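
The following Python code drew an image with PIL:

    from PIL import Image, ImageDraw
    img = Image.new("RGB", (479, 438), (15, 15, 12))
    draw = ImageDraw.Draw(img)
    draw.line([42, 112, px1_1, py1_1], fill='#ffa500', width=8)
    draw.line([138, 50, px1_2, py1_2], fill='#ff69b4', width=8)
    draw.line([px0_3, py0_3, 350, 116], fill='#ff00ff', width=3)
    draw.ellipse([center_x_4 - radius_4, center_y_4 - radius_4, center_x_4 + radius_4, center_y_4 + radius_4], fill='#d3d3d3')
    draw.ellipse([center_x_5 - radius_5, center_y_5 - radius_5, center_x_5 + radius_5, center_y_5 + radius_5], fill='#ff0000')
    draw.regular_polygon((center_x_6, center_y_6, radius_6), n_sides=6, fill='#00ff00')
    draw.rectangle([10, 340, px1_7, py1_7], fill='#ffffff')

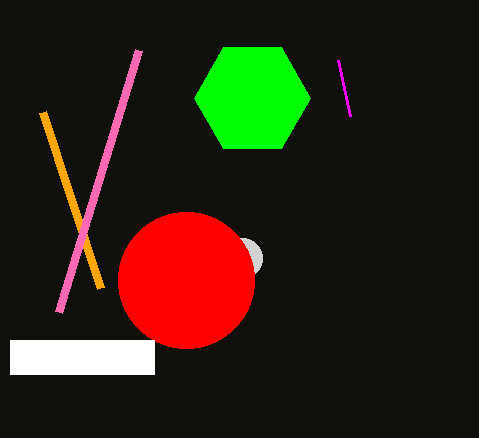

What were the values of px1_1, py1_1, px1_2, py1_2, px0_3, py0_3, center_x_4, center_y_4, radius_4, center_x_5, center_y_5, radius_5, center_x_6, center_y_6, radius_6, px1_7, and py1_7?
px1_1 = 100; py1_1 = 288; px1_2 = 58; py1_2 = 312; px0_3 = 338; py0_3 = 60; center_x_4 = 242; center_y_4 = 258; radius_4 = 20; center_x_5 = 186; center_y_5 = 280; radius_5 = 68; center_x_6 = 252; center_y_6 = 98; radius_6 = 58; px1_7 = 154; py1_7 = 374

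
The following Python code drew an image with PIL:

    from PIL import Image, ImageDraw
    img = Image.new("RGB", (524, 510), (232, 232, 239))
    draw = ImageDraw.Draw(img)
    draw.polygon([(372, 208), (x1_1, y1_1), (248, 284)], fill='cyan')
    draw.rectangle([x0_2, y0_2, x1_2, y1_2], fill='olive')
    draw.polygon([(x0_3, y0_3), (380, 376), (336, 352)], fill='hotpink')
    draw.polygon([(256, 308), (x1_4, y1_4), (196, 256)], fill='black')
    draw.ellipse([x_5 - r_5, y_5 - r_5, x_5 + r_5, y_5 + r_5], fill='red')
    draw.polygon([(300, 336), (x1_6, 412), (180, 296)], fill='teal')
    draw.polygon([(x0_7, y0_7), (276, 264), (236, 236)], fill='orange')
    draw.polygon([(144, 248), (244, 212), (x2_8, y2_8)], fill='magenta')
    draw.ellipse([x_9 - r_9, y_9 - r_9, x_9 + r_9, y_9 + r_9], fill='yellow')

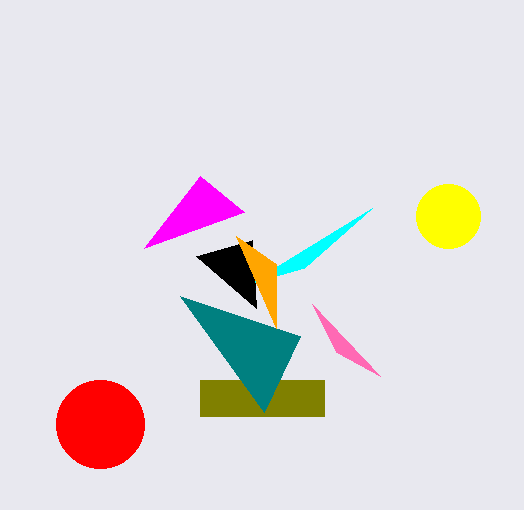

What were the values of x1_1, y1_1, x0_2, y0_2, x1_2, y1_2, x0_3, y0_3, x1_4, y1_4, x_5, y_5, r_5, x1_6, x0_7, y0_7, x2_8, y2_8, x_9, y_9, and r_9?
x1_1 = 304, y1_1 = 268, x0_2 = 200, y0_2 = 380, x1_2 = 324, y1_2 = 416, x0_3 = 312, y0_3 = 304, x1_4 = 252, y1_4 = 240, x_5 = 100, y_5 = 424, r_5 = 44, x1_6 = 264, x0_7 = 276, y0_7 = 328, x2_8 = 200, y2_8 = 176, x_9 = 448, y_9 = 216, r_9 = 32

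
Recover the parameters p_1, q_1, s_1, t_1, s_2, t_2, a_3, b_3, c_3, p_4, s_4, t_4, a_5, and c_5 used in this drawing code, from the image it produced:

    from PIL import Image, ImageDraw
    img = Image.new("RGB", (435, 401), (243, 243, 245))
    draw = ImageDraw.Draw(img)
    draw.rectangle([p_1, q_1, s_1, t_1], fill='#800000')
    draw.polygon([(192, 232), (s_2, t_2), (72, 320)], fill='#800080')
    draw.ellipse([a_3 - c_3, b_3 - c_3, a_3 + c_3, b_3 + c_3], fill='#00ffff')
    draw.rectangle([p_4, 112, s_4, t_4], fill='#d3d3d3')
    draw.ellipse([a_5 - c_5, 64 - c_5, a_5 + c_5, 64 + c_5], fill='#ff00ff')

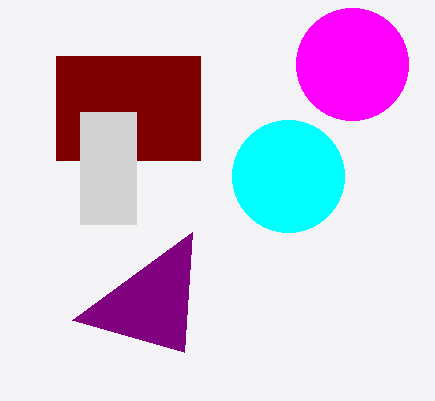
p_1 = 56, q_1 = 56, s_1 = 200, t_1 = 160, s_2 = 184, t_2 = 352, a_3 = 288, b_3 = 176, c_3 = 56, p_4 = 80, s_4 = 136, t_4 = 224, a_5 = 352, c_5 = 56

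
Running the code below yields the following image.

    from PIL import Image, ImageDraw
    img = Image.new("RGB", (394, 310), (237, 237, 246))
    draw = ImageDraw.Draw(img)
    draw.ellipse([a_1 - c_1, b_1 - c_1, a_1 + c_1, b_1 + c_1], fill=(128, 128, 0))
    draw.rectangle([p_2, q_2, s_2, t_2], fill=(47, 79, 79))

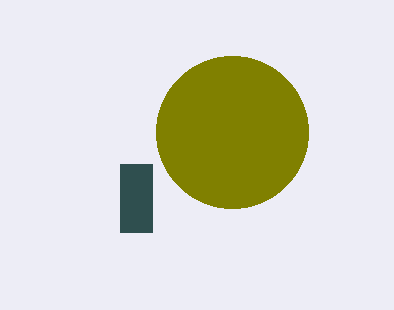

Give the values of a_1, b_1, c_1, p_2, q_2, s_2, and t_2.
a_1 = 232, b_1 = 132, c_1 = 76, p_2 = 120, q_2 = 164, s_2 = 152, t_2 = 232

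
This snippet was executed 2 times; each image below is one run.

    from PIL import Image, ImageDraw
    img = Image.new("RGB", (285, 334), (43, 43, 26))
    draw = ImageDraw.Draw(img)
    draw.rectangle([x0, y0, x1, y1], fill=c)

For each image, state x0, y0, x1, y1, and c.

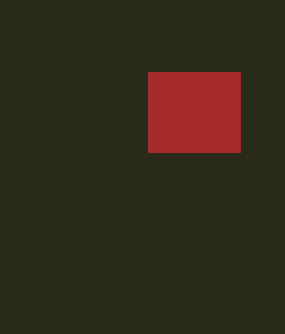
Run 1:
x0 = 148; y0 = 72; x1 = 240; y1 = 152; c = 'brown'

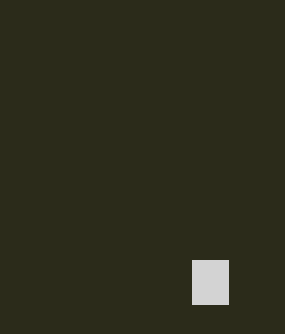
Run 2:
x0 = 192; y0 = 260; x1 = 228; y1 = 304; c = 'lightgray'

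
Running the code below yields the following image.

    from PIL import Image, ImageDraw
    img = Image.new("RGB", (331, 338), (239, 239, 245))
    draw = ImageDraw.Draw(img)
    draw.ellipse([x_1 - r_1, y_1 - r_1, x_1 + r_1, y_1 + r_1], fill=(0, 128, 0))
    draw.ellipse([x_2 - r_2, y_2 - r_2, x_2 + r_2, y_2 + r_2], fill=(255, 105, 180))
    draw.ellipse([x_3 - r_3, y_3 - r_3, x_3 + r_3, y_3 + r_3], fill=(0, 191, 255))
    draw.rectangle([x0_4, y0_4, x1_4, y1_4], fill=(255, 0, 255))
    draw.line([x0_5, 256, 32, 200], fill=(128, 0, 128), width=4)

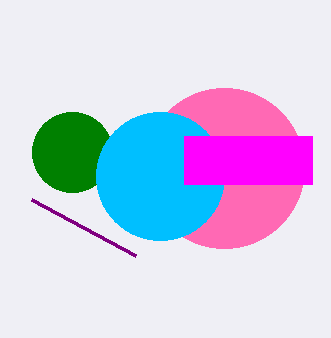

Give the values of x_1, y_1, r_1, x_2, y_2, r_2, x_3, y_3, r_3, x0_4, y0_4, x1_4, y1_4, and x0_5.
x_1 = 72
y_1 = 152
r_1 = 40
x_2 = 224
y_2 = 168
r_2 = 80
x_3 = 160
y_3 = 176
r_3 = 64
x0_4 = 184
y0_4 = 136
x1_4 = 312
y1_4 = 184
x0_5 = 136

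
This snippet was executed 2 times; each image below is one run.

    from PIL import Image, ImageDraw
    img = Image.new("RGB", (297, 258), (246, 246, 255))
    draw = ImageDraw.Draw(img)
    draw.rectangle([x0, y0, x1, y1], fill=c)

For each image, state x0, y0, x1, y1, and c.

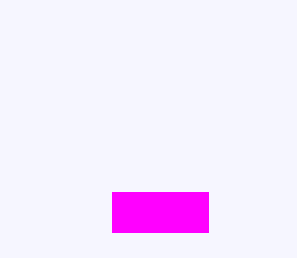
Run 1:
x0 = 112; y0 = 192; x1 = 208; y1 = 232; c = 'magenta'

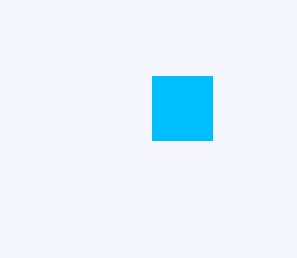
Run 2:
x0 = 152; y0 = 76; x1 = 212; y1 = 140; c = 'deepskyblue'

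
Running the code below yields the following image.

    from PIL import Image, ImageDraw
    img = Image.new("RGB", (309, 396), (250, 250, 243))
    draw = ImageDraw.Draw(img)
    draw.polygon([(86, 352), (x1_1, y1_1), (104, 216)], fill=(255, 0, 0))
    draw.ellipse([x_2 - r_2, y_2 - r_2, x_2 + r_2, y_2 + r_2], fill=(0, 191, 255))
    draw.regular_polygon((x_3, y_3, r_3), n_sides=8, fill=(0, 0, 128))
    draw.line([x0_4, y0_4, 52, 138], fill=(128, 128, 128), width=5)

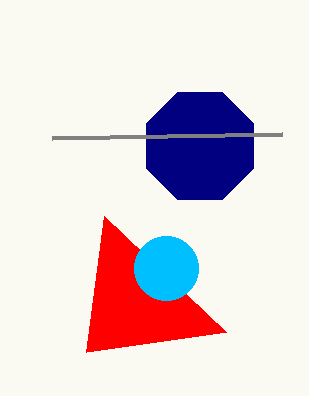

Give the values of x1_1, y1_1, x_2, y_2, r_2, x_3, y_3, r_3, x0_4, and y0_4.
x1_1 = 226
y1_1 = 332
x_2 = 166
y_2 = 268
r_2 = 32
x_3 = 200
y_3 = 146
r_3 = 58
x0_4 = 282
y0_4 = 134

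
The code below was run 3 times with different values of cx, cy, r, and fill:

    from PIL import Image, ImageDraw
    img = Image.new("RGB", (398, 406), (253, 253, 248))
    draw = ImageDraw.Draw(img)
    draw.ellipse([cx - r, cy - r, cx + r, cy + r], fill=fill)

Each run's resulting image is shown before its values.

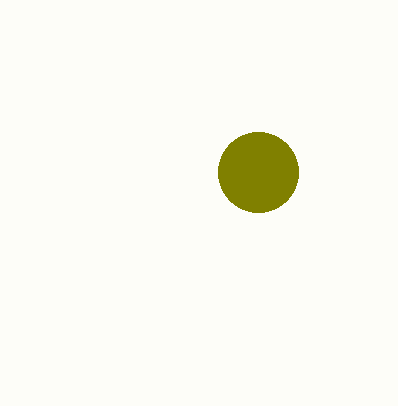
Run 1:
cx = 258; cy = 172; r = 40; fill = 'olive'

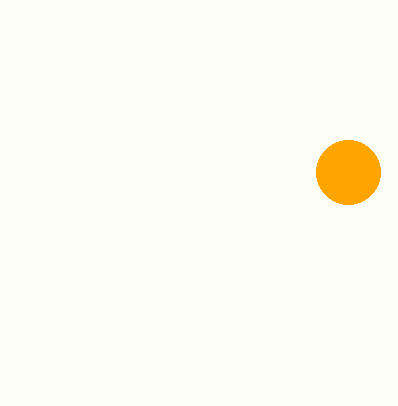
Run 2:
cx = 348; cy = 172; r = 32; fill = 'orange'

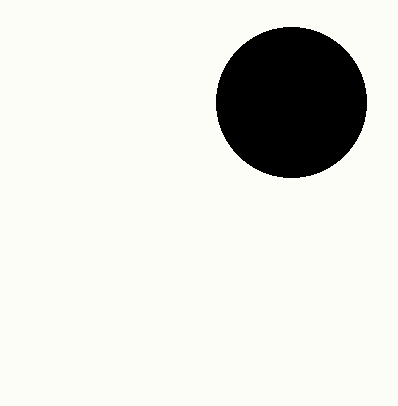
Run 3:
cx = 291, cy = 102, r = 75, fill = 'black'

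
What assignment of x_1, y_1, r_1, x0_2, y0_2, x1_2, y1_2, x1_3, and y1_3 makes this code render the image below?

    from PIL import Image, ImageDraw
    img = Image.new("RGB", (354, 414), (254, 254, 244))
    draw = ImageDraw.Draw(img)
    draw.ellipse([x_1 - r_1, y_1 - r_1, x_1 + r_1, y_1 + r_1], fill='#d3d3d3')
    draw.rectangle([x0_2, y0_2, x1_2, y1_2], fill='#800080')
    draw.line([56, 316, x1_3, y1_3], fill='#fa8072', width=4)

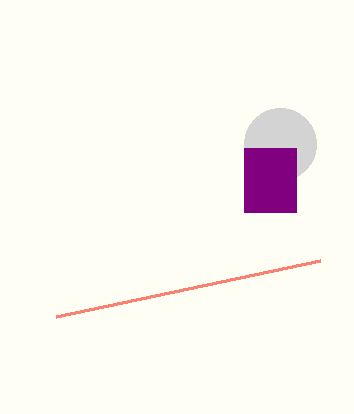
x_1 = 280, y_1 = 144, r_1 = 36, x0_2 = 244, y0_2 = 148, x1_2 = 296, y1_2 = 212, x1_3 = 320, y1_3 = 260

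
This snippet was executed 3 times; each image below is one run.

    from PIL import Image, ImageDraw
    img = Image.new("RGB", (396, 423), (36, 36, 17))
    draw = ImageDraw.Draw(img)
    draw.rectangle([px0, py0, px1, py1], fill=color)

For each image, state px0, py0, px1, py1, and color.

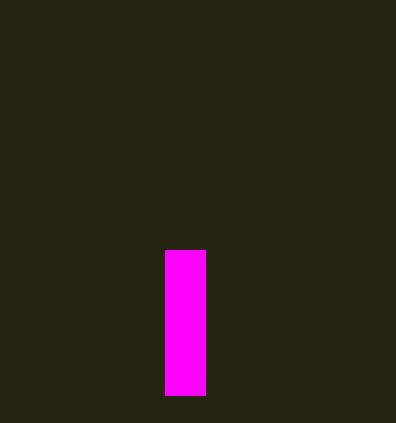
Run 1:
px0 = 165; py0 = 250; px1 = 205; py1 = 395; color = 'magenta'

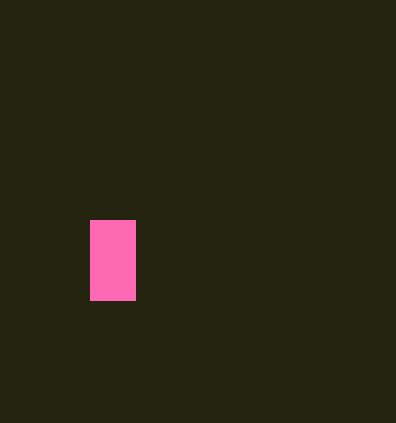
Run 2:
px0 = 90, py0 = 220, px1 = 135, py1 = 300, color = 'hotpink'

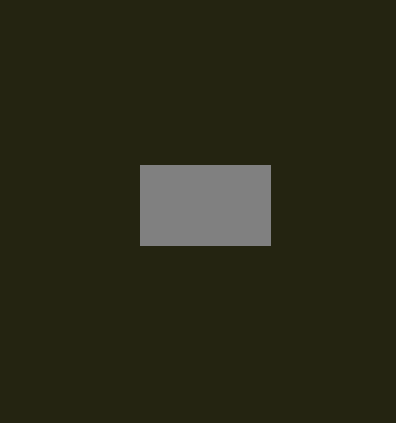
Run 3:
px0 = 140; py0 = 165; px1 = 270; py1 = 245; color = 'gray'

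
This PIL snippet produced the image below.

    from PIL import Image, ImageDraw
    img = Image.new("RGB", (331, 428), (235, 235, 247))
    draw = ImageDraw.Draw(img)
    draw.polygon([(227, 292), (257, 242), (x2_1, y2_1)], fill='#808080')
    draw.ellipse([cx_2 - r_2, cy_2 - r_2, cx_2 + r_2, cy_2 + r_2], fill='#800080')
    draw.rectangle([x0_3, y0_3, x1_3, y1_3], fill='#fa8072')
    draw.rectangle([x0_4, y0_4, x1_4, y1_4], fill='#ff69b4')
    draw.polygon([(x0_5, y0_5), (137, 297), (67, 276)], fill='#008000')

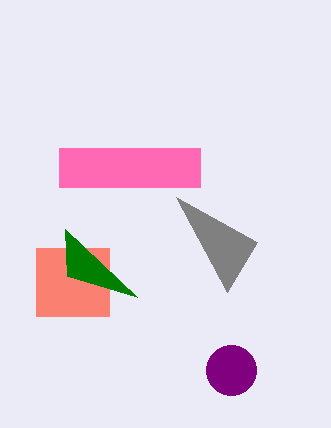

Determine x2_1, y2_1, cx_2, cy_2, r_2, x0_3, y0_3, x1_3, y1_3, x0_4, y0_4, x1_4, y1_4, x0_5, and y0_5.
x2_1 = 176
y2_1 = 197
cx_2 = 231
cy_2 = 370
r_2 = 25
x0_3 = 36
y0_3 = 248
x1_3 = 109
y1_3 = 316
x0_4 = 59
y0_4 = 148
x1_4 = 200
y1_4 = 187
x0_5 = 65
y0_5 = 229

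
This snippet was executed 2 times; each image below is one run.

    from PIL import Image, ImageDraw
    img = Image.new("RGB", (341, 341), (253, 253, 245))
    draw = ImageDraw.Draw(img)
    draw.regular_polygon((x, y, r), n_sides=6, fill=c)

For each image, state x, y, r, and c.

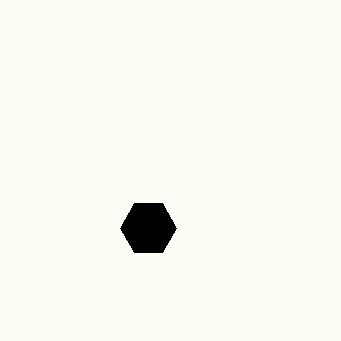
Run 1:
x = 148, y = 228, r = 28, c = 'black'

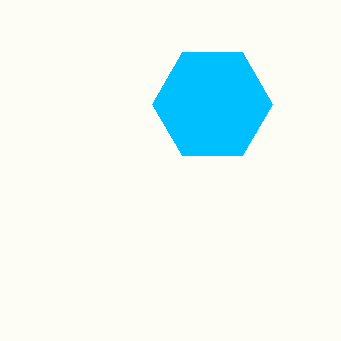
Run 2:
x = 212
y = 104
r = 60
c = 'deepskyblue'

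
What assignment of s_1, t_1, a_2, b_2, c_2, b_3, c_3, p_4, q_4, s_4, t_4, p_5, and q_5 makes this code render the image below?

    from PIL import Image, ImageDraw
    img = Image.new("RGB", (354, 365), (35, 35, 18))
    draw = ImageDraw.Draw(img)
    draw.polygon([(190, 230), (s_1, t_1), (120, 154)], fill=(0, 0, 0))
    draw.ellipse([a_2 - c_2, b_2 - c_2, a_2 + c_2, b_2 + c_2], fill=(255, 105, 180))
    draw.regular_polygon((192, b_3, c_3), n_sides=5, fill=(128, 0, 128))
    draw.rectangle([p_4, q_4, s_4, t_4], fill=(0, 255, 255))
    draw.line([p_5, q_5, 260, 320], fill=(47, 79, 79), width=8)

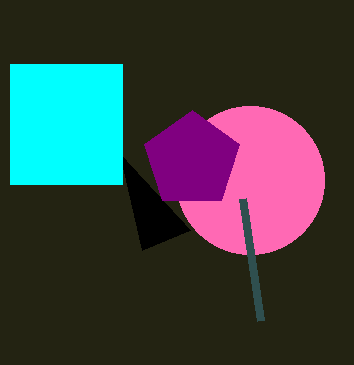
s_1 = 142
t_1 = 250
a_2 = 250
b_2 = 180
c_2 = 74
b_3 = 160
c_3 = 50
p_4 = 10
q_4 = 64
s_4 = 122
t_4 = 184
p_5 = 242
q_5 = 198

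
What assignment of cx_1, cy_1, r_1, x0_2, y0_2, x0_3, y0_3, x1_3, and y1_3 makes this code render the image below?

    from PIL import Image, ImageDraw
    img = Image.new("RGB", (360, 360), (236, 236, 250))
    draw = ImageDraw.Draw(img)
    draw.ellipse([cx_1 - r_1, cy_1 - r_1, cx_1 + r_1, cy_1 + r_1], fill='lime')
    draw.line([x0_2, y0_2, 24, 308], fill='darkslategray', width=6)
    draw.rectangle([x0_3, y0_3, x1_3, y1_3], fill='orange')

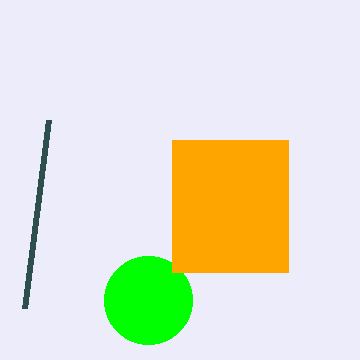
cx_1 = 148; cy_1 = 300; r_1 = 44; x0_2 = 48; y0_2 = 120; x0_3 = 172; y0_3 = 140; x1_3 = 288; y1_3 = 272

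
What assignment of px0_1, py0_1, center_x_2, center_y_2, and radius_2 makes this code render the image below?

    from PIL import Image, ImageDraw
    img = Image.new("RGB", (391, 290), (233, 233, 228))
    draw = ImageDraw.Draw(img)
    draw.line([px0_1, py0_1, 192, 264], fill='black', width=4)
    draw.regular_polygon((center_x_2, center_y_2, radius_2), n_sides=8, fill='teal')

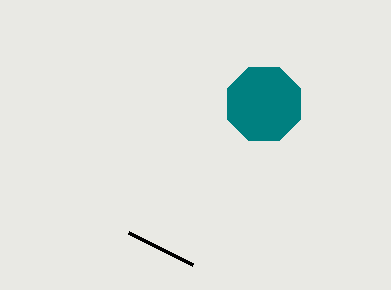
px0_1 = 128; py0_1 = 232; center_x_2 = 264; center_y_2 = 104; radius_2 = 40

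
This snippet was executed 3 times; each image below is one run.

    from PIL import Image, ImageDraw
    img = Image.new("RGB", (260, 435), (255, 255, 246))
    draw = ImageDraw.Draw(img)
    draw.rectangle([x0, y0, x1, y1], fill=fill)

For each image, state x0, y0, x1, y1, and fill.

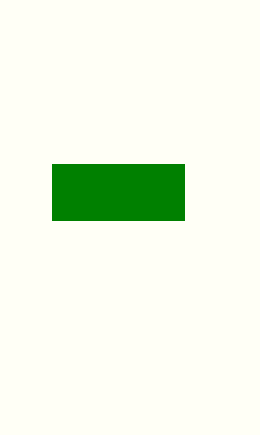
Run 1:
x0 = 52; y0 = 164; x1 = 184; y1 = 220; fill = 'green'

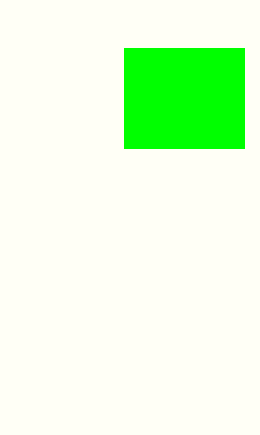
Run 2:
x0 = 124, y0 = 48, x1 = 244, y1 = 148, fill = 'lime'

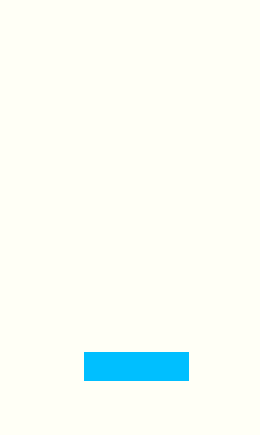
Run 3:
x0 = 84, y0 = 352, x1 = 188, y1 = 380, fill = 'deepskyblue'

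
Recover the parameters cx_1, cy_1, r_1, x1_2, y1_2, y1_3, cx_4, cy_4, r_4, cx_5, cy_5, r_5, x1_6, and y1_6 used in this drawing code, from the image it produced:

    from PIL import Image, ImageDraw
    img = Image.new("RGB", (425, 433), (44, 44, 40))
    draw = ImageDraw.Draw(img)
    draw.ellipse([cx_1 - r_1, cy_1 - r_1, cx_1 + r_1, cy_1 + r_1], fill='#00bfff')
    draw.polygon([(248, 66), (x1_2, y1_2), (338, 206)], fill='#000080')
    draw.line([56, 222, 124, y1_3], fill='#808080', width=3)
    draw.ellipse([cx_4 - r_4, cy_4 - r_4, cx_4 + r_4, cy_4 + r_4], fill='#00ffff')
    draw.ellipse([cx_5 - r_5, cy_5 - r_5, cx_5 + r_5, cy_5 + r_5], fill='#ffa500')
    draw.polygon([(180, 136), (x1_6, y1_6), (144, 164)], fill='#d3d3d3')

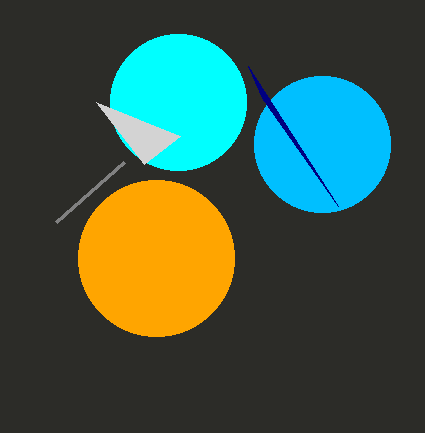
cx_1 = 322; cy_1 = 144; r_1 = 68; x1_2 = 262; y1_2 = 98; y1_3 = 162; cx_4 = 178; cy_4 = 102; r_4 = 68; cx_5 = 156; cy_5 = 258; r_5 = 78; x1_6 = 96; y1_6 = 102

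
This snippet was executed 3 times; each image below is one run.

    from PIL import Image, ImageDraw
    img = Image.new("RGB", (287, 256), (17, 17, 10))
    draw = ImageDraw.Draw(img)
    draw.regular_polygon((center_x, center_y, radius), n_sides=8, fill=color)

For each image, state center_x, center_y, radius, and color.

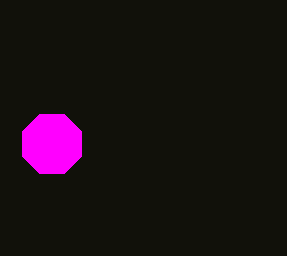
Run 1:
center_x = 52; center_y = 144; radius = 32; color = 'magenta'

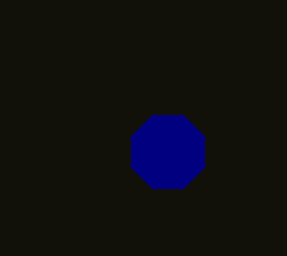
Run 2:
center_x = 168
center_y = 152
radius = 40
color = 'navy'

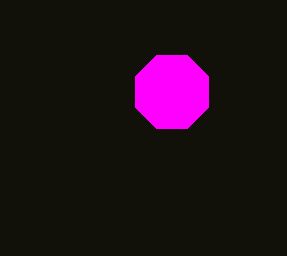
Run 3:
center_x = 172
center_y = 92
radius = 40
color = 'magenta'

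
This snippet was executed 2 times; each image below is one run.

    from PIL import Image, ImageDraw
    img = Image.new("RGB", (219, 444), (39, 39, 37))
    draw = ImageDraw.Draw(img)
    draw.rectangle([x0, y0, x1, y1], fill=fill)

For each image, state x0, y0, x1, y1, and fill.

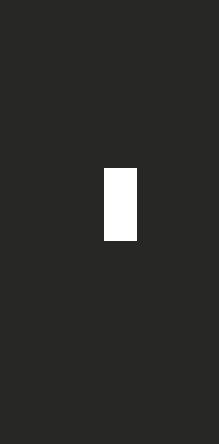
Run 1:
x0 = 104, y0 = 168, x1 = 136, y1 = 240, fill = 'white'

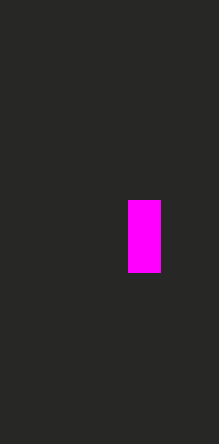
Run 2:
x0 = 128, y0 = 200, x1 = 160, y1 = 272, fill = 'magenta'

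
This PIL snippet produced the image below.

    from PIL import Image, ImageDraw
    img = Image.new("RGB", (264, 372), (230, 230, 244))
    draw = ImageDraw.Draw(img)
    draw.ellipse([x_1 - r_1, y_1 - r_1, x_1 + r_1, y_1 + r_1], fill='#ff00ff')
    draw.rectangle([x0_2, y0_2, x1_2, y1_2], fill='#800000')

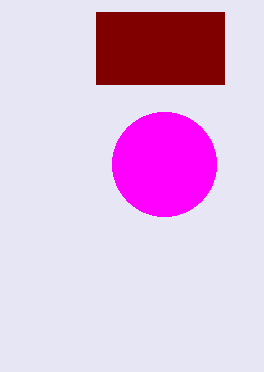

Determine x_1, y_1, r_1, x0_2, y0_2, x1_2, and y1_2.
x_1 = 164, y_1 = 164, r_1 = 52, x0_2 = 96, y0_2 = 12, x1_2 = 224, y1_2 = 84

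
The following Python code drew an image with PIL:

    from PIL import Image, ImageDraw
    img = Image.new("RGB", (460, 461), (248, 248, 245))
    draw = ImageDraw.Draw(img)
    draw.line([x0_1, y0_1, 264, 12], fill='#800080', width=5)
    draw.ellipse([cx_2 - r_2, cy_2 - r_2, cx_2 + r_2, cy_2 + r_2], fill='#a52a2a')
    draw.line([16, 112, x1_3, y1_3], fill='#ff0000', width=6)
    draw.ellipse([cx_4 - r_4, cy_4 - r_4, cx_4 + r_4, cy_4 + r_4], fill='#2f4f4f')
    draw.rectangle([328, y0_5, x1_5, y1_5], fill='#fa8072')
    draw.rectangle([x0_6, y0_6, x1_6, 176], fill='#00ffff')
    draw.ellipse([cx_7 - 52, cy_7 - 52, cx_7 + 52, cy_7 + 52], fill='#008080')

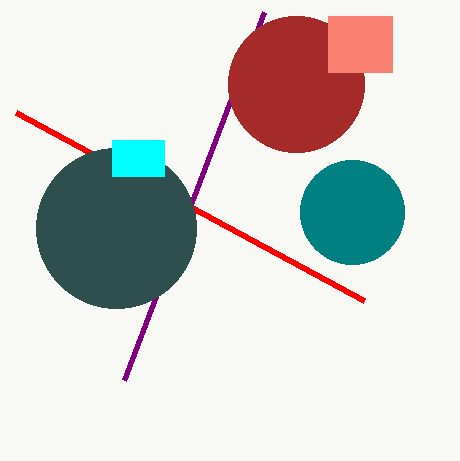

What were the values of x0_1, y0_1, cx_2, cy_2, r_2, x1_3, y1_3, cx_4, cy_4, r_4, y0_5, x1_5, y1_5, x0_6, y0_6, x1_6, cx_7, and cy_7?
x0_1 = 124, y0_1 = 380, cx_2 = 296, cy_2 = 84, r_2 = 68, x1_3 = 364, y1_3 = 300, cx_4 = 116, cy_4 = 228, r_4 = 80, y0_5 = 16, x1_5 = 392, y1_5 = 72, x0_6 = 112, y0_6 = 140, x1_6 = 164, cx_7 = 352, cy_7 = 212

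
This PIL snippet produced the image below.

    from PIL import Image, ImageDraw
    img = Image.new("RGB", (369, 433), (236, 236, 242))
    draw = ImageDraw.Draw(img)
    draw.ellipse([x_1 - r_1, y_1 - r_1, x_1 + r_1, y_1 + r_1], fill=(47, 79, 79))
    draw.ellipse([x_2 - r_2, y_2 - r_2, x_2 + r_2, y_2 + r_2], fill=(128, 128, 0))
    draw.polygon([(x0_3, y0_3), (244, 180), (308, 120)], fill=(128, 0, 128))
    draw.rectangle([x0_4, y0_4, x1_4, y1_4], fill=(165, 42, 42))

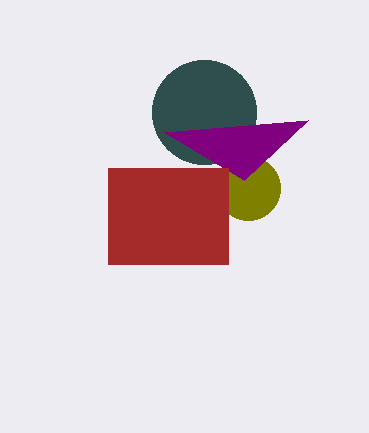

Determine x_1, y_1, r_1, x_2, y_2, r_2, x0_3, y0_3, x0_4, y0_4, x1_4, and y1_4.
x_1 = 204; y_1 = 112; r_1 = 52; x_2 = 248; y_2 = 188; r_2 = 32; x0_3 = 164; y0_3 = 132; x0_4 = 108; y0_4 = 168; x1_4 = 228; y1_4 = 264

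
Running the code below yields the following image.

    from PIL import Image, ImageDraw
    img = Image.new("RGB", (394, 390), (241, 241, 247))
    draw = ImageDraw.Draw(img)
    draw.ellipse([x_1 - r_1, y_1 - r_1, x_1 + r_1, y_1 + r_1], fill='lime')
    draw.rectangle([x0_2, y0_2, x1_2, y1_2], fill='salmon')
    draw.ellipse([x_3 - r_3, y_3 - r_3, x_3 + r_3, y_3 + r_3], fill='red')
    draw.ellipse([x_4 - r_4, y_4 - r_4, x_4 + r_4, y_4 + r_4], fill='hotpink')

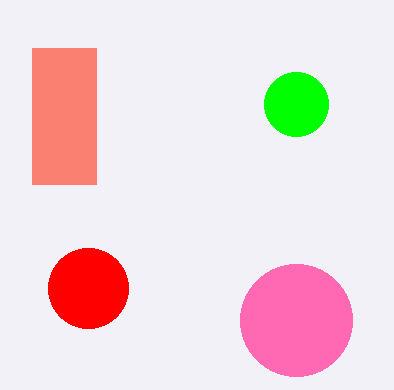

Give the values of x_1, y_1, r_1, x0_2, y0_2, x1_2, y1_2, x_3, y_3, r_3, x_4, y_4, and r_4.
x_1 = 296
y_1 = 104
r_1 = 32
x0_2 = 32
y0_2 = 48
x1_2 = 96
y1_2 = 184
x_3 = 88
y_3 = 288
r_3 = 40
x_4 = 296
y_4 = 320
r_4 = 56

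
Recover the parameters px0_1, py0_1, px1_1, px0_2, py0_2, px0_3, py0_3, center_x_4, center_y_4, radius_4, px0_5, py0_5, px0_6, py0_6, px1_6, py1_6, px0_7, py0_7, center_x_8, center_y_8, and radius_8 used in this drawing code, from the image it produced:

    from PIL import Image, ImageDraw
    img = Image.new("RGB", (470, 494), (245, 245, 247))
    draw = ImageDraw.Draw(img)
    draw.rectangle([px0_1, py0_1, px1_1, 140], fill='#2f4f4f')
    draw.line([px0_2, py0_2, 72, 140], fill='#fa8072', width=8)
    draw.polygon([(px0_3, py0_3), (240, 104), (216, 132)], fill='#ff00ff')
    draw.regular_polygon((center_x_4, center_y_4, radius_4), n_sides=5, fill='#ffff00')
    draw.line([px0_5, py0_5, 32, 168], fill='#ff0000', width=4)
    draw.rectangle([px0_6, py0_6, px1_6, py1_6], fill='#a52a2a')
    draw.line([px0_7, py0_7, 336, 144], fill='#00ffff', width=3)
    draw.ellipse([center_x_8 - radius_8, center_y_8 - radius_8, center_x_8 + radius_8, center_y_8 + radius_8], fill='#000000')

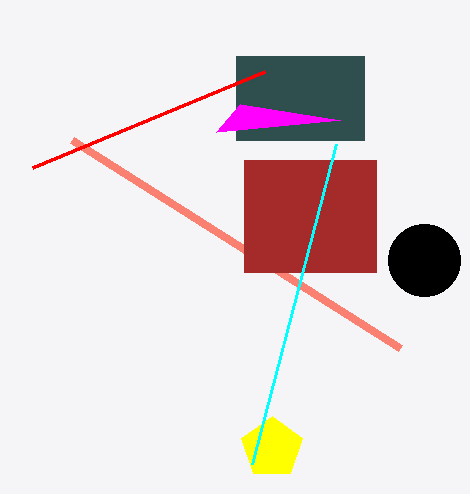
px0_1 = 236
py0_1 = 56
px1_1 = 364
px0_2 = 400
py0_2 = 348
px0_3 = 340
py0_3 = 120
center_x_4 = 272
center_y_4 = 448
radius_4 = 32
px0_5 = 264
py0_5 = 72
px0_6 = 244
py0_6 = 160
px1_6 = 376
py1_6 = 272
px0_7 = 252
py0_7 = 464
center_x_8 = 424
center_y_8 = 260
radius_8 = 36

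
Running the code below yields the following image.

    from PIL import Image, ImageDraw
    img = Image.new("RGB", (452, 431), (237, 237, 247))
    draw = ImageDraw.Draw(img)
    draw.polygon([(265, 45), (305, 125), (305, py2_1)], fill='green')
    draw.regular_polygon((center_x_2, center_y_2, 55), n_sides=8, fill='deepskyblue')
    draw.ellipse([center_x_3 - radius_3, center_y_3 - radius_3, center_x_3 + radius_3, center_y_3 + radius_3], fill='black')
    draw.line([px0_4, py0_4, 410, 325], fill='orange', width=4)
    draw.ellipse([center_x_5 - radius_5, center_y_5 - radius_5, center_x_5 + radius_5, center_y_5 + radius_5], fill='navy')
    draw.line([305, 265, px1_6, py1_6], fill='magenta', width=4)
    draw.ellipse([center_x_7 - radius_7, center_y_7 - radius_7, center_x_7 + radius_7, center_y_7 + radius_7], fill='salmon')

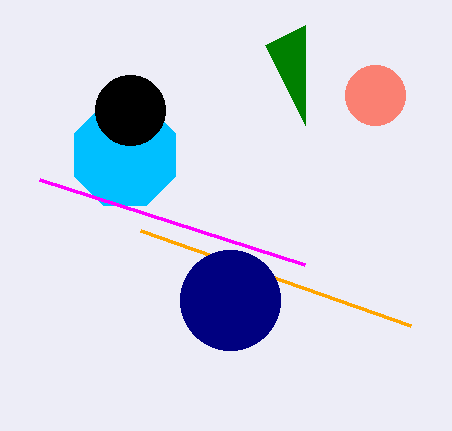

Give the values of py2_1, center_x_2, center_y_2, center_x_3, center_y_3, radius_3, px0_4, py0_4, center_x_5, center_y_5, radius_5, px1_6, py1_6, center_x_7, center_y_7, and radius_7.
py2_1 = 25; center_x_2 = 125; center_y_2 = 155; center_x_3 = 130; center_y_3 = 110; radius_3 = 35; px0_4 = 140; py0_4 = 230; center_x_5 = 230; center_y_5 = 300; radius_5 = 50; px1_6 = 40; py1_6 = 180; center_x_7 = 375; center_y_7 = 95; radius_7 = 30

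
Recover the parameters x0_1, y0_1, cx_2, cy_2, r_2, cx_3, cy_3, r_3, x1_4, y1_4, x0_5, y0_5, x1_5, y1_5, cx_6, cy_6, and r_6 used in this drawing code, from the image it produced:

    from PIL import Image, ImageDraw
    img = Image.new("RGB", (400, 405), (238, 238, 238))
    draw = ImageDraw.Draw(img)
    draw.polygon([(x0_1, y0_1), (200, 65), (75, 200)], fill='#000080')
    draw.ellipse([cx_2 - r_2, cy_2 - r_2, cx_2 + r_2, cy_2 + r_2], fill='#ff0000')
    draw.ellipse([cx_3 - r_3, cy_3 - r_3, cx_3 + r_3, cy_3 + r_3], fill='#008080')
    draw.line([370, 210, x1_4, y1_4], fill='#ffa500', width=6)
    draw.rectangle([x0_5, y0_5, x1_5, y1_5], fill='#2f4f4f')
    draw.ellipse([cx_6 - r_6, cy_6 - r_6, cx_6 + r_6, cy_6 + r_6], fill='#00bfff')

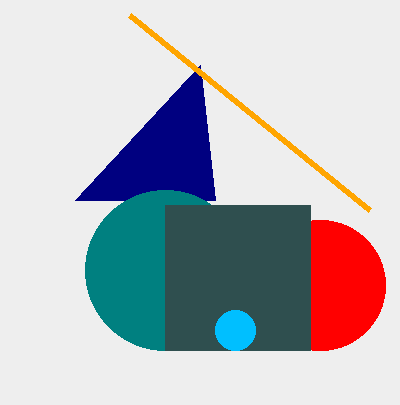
x0_1 = 215; y0_1 = 200; cx_2 = 320; cy_2 = 285; r_2 = 65; cx_3 = 165; cy_3 = 270; r_3 = 80; x1_4 = 130; y1_4 = 15; x0_5 = 165; y0_5 = 205; x1_5 = 310; y1_5 = 350; cx_6 = 235; cy_6 = 330; r_6 = 20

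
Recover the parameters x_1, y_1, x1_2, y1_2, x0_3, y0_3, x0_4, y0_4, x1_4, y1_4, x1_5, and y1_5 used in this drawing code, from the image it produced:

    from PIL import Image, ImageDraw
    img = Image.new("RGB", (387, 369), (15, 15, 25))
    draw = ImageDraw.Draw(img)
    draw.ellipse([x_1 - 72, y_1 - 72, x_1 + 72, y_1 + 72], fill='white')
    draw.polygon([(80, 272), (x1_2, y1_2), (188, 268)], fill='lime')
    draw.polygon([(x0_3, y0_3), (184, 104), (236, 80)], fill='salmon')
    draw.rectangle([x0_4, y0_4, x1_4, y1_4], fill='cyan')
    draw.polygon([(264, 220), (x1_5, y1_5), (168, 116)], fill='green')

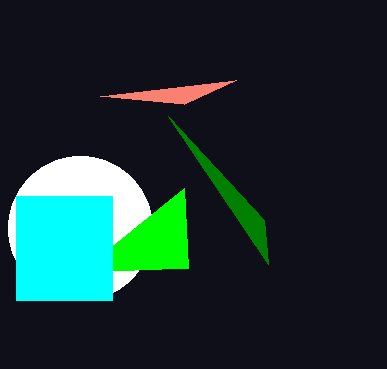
x_1 = 80, y_1 = 228, x1_2 = 184, y1_2 = 188, x0_3 = 100, y0_3 = 96, x0_4 = 16, y0_4 = 196, x1_4 = 112, y1_4 = 300, x1_5 = 268, y1_5 = 264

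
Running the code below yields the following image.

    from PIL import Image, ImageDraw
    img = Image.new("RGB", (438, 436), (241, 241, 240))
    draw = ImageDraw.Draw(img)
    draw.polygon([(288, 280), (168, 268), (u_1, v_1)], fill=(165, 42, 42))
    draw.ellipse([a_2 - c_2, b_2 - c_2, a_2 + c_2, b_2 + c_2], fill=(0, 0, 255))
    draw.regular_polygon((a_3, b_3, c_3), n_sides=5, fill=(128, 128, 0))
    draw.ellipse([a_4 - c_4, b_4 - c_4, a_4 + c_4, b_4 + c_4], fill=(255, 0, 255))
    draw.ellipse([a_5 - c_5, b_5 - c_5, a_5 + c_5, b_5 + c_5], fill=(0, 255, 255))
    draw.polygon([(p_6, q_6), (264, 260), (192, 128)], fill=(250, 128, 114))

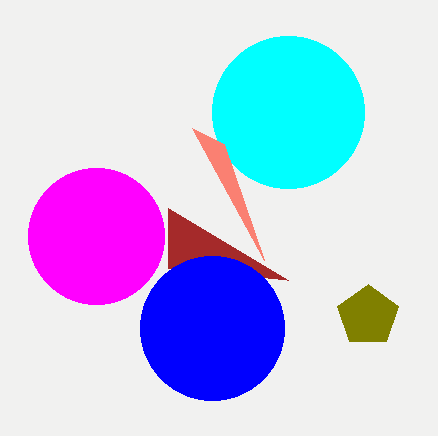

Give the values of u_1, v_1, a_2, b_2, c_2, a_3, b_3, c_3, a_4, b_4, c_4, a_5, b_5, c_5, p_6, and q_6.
u_1 = 168
v_1 = 208
a_2 = 212
b_2 = 328
c_2 = 72
a_3 = 368
b_3 = 316
c_3 = 32
a_4 = 96
b_4 = 236
c_4 = 68
a_5 = 288
b_5 = 112
c_5 = 76
p_6 = 224
q_6 = 144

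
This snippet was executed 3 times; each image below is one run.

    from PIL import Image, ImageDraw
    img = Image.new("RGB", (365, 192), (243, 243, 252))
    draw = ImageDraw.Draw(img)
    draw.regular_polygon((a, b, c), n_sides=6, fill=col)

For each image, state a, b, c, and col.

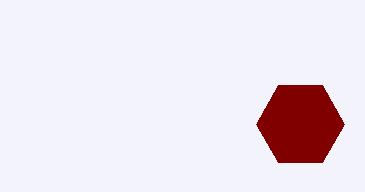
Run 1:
a = 300
b = 124
c = 44
col = 'maroon'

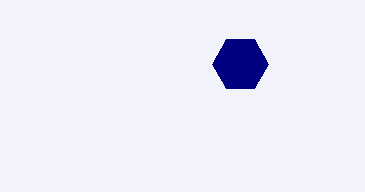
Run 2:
a = 240, b = 64, c = 28, col = 'navy'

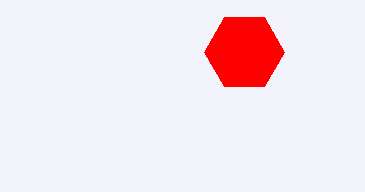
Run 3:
a = 244
b = 52
c = 40
col = 'red'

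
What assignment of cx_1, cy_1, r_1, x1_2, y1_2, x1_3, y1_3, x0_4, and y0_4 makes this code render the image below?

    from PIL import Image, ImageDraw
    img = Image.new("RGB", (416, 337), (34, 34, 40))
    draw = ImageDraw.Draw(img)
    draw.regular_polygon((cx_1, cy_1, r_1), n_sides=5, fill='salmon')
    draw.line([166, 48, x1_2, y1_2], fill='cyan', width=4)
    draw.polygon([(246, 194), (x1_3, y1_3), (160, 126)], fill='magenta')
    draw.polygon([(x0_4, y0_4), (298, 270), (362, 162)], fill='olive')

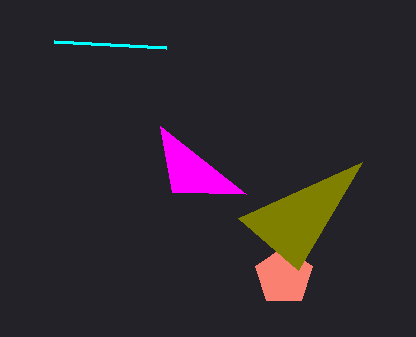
cx_1 = 284, cy_1 = 276, r_1 = 30, x1_2 = 54, y1_2 = 42, x1_3 = 172, y1_3 = 192, x0_4 = 238, y0_4 = 218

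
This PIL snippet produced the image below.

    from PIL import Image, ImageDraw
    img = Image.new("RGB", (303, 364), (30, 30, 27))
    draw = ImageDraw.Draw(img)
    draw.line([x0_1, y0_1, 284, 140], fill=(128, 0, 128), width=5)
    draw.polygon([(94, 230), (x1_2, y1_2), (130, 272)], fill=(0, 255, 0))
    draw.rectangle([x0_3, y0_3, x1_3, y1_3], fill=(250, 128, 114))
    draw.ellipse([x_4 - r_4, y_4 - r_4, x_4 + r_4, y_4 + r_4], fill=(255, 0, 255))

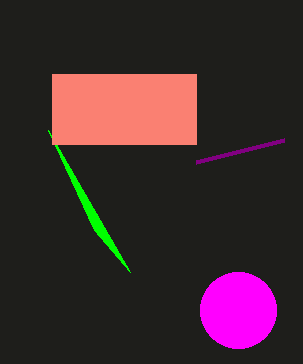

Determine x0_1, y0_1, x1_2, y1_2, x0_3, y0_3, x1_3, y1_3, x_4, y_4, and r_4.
x0_1 = 196; y0_1 = 162; x1_2 = 48; y1_2 = 130; x0_3 = 52; y0_3 = 74; x1_3 = 196; y1_3 = 144; x_4 = 238; y_4 = 310; r_4 = 38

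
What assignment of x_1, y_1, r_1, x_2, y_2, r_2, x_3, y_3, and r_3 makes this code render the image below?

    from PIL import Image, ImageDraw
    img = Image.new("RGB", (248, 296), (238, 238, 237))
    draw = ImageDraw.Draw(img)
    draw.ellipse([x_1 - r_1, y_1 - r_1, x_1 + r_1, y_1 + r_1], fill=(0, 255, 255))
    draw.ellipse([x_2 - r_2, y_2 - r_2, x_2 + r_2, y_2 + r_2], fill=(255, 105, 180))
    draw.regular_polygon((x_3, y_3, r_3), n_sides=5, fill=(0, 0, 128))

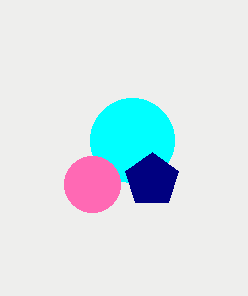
x_1 = 132; y_1 = 140; r_1 = 42; x_2 = 92; y_2 = 184; r_2 = 28; x_3 = 152; y_3 = 180; r_3 = 28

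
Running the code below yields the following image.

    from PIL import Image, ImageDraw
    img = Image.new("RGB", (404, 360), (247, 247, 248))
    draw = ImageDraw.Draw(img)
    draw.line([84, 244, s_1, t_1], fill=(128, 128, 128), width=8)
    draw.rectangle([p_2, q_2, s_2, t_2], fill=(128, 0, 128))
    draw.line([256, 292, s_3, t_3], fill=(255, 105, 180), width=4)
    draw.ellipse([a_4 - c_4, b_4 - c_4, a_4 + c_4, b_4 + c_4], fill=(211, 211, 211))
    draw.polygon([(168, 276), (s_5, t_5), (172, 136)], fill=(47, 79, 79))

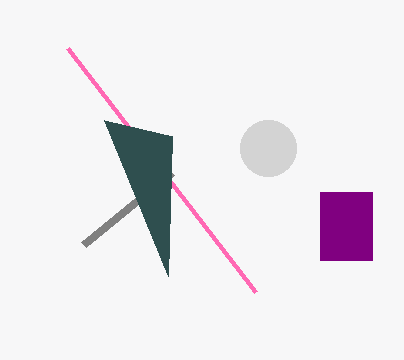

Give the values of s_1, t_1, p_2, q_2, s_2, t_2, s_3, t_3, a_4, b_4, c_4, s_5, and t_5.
s_1 = 172, t_1 = 172, p_2 = 320, q_2 = 192, s_2 = 372, t_2 = 260, s_3 = 68, t_3 = 48, a_4 = 268, b_4 = 148, c_4 = 28, s_5 = 104, t_5 = 120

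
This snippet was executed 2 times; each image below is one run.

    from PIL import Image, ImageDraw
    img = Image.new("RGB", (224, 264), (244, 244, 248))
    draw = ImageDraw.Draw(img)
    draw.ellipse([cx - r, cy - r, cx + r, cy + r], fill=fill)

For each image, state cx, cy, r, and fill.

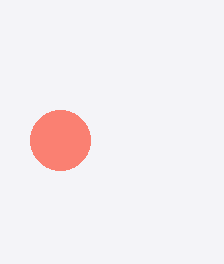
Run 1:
cx = 60; cy = 140; r = 30; fill = 'salmon'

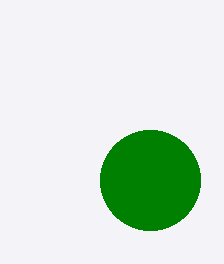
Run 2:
cx = 150, cy = 180, r = 50, fill = 'green'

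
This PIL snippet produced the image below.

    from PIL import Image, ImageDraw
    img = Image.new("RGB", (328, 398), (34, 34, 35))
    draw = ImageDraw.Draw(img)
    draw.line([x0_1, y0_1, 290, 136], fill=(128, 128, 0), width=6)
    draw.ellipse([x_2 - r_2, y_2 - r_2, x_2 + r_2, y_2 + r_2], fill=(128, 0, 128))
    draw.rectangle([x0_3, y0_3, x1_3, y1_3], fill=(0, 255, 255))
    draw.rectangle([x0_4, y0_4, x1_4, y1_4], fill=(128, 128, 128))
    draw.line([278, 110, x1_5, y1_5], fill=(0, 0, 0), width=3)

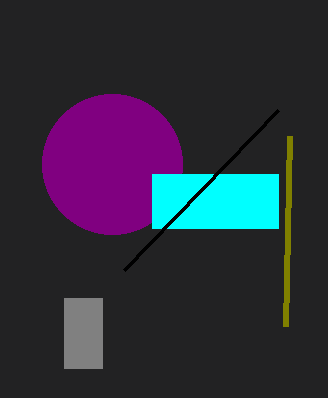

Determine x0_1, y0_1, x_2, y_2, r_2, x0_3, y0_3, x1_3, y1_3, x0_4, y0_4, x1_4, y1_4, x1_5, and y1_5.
x0_1 = 286
y0_1 = 326
x_2 = 112
y_2 = 164
r_2 = 70
x0_3 = 152
y0_3 = 174
x1_3 = 278
y1_3 = 228
x0_4 = 64
y0_4 = 298
x1_4 = 102
y1_4 = 368
x1_5 = 124
y1_5 = 270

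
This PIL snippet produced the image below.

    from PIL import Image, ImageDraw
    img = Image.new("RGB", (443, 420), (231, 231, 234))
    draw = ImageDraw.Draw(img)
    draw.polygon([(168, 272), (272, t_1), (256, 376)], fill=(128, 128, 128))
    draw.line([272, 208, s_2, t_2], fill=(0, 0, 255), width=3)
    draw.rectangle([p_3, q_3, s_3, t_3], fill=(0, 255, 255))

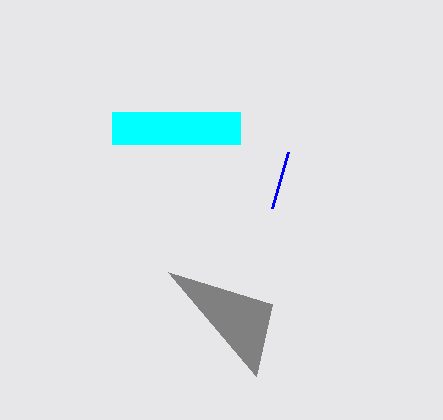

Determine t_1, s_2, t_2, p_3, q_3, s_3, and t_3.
t_1 = 304, s_2 = 288, t_2 = 152, p_3 = 112, q_3 = 112, s_3 = 240, t_3 = 144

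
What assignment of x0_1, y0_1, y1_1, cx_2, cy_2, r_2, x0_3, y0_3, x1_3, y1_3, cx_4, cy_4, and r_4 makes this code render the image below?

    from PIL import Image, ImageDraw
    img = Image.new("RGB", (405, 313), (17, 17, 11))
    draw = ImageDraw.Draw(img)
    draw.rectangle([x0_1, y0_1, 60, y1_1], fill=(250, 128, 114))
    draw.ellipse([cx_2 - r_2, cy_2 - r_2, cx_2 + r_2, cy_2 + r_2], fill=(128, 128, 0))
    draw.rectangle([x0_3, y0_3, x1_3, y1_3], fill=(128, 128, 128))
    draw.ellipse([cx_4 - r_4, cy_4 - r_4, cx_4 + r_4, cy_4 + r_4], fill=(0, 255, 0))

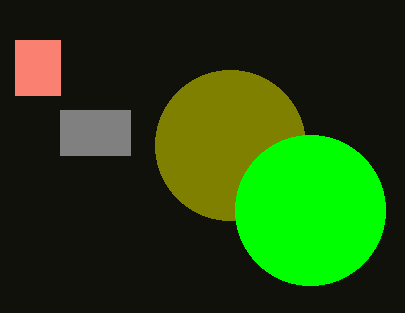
x0_1 = 15
y0_1 = 40
y1_1 = 95
cx_2 = 230
cy_2 = 145
r_2 = 75
x0_3 = 60
y0_3 = 110
x1_3 = 130
y1_3 = 155
cx_4 = 310
cy_4 = 210
r_4 = 75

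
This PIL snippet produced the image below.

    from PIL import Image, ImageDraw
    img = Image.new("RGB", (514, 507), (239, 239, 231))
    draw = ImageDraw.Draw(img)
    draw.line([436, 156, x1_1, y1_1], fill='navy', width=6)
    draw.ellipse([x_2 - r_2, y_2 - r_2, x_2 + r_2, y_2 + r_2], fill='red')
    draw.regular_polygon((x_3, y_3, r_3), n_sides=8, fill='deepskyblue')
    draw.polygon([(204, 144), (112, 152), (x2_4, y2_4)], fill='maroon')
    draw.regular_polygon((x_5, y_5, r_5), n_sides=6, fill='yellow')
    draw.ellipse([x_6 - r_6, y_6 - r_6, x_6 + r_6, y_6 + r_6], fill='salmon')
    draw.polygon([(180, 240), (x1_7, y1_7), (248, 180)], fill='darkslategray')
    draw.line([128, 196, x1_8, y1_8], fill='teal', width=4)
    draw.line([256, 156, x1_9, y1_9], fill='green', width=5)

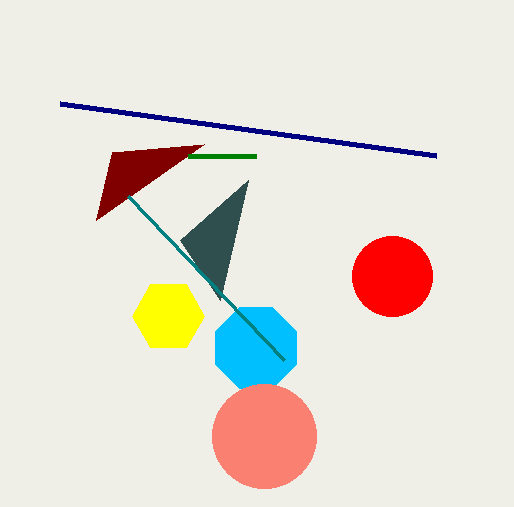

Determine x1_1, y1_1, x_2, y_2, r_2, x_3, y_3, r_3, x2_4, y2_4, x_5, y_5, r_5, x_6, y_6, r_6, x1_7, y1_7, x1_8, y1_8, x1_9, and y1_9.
x1_1 = 60, y1_1 = 104, x_2 = 392, y_2 = 276, r_2 = 40, x_3 = 256, y_3 = 348, r_3 = 44, x2_4 = 96, y2_4 = 220, x_5 = 168, y_5 = 316, r_5 = 36, x_6 = 264, y_6 = 436, r_6 = 52, x1_7 = 220, y1_7 = 300, x1_8 = 284, y1_8 = 360, x1_9 = 188, y1_9 = 156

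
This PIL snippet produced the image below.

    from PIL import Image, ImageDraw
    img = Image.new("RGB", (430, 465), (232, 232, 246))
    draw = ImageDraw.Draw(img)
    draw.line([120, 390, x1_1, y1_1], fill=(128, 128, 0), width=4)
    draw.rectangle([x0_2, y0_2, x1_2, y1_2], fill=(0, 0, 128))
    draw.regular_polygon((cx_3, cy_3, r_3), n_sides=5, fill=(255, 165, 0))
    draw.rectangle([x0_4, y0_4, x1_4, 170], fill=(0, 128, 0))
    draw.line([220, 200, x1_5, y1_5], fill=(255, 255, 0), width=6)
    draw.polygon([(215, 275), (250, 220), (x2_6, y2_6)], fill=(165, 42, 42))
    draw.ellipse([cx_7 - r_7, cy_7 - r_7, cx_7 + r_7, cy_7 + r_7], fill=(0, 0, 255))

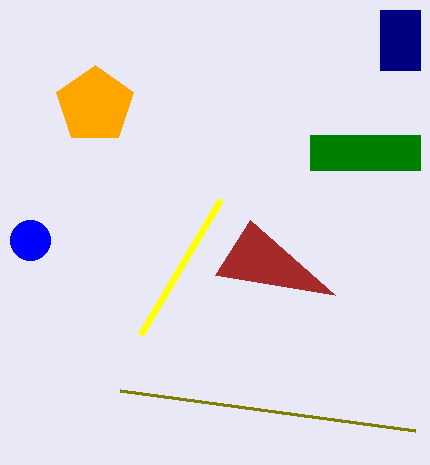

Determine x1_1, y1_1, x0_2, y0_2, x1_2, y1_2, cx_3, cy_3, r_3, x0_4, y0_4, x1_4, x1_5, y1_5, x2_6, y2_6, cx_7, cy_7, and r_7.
x1_1 = 415, y1_1 = 430, x0_2 = 380, y0_2 = 10, x1_2 = 420, y1_2 = 70, cx_3 = 95, cy_3 = 105, r_3 = 40, x0_4 = 310, y0_4 = 135, x1_4 = 420, x1_5 = 140, y1_5 = 335, x2_6 = 335, y2_6 = 295, cx_7 = 30, cy_7 = 240, r_7 = 20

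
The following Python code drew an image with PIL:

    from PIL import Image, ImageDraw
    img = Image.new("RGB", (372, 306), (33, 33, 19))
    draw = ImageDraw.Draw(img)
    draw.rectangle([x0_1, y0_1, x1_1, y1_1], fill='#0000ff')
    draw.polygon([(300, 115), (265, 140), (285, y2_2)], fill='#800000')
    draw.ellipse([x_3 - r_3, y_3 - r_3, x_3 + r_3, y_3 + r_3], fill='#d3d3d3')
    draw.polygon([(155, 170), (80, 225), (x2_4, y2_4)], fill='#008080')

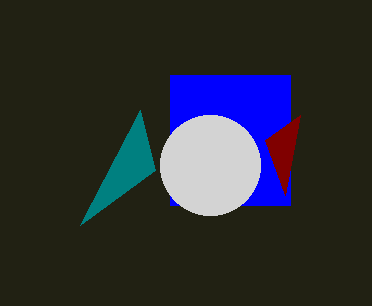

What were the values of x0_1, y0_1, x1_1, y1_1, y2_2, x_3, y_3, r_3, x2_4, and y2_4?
x0_1 = 170; y0_1 = 75; x1_1 = 290; y1_1 = 205; y2_2 = 195; x_3 = 210; y_3 = 165; r_3 = 50; x2_4 = 140; y2_4 = 110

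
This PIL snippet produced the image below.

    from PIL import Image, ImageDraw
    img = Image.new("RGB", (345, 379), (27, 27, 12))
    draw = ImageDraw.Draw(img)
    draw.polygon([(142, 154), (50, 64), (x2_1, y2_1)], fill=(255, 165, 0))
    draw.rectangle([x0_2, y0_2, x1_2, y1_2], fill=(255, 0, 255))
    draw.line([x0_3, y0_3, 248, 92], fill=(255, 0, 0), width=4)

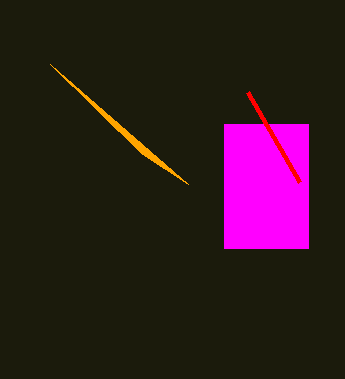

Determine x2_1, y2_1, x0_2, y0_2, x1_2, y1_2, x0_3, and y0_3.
x2_1 = 188
y2_1 = 184
x0_2 = 224
y0_2 = 124
x1_2 = 308
y1_2 = 248
x0_3 = 300
y0_3 = 182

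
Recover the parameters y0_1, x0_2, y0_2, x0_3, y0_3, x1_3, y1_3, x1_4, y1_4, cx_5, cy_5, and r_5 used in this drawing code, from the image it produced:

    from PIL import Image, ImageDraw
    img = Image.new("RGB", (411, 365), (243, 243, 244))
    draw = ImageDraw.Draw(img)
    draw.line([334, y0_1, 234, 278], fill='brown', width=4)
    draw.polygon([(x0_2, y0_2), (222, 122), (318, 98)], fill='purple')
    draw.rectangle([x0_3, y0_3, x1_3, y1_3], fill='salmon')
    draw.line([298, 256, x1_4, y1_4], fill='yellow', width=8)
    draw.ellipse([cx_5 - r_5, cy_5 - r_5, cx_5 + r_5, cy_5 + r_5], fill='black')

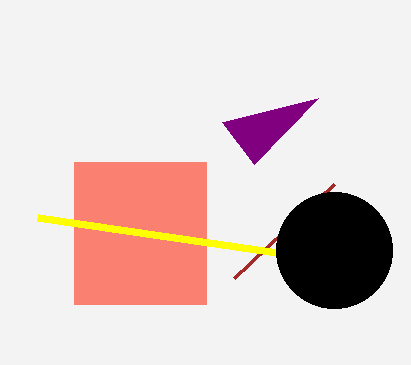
y0_1 = 184
x0_2 = 254
y0_2 = 164
x0_3 = 74
y0_3 = 162
x1_3 = 206
y1_3 = 304
x1_4 = 38
y1_4 = 218
cx_5 = 334
cy_5 = 250
r_5 = 58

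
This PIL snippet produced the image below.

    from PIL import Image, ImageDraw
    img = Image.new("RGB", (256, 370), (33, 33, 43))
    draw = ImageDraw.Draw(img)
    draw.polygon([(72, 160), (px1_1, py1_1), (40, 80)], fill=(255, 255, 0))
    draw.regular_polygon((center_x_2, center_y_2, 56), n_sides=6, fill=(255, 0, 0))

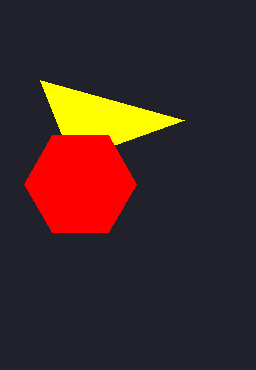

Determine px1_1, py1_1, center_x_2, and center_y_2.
px1_1 = 184, py1_1 = 120, center_x_2 = 80, center_y_2 = 184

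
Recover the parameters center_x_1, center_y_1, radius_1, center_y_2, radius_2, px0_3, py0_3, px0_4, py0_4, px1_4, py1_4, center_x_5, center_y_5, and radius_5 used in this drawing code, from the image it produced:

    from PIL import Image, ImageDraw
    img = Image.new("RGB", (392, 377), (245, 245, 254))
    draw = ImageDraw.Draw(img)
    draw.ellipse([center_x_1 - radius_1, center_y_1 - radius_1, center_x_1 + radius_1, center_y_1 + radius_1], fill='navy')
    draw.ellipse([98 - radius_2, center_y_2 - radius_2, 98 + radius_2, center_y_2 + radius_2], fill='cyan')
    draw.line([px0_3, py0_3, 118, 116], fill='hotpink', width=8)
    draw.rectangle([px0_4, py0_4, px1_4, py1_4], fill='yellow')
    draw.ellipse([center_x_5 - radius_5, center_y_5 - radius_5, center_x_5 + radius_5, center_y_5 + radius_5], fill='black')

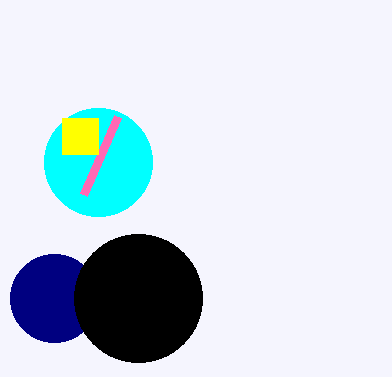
center_x_1 = 54; center_y_1 = 298; radius_1 = 44; center_y_2 = 162; radius_2 = 54; px0_3 = 84; py0_3 = 194; px0_4 = 62; py0_4 = 118; px1_4 = 98; py1_4 = 154; center_x_5 = 138; center_y_5 = 298; radius_5 = 64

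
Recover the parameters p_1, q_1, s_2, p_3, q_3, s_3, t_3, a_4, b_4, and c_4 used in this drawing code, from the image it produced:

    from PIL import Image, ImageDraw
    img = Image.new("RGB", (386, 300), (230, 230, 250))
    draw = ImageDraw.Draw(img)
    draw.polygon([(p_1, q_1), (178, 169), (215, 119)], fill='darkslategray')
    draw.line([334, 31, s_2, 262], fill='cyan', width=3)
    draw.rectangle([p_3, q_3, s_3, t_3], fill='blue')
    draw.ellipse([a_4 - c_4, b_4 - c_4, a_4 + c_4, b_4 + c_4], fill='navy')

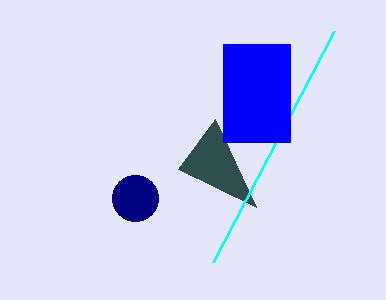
p_1 = 256
q_1 = 207
s_2 = 213
p_3 = 223
q_3 = 44
s_3 = 290
t_3 = 142
a_4 = 135
b_4 = 198
c_4 = 23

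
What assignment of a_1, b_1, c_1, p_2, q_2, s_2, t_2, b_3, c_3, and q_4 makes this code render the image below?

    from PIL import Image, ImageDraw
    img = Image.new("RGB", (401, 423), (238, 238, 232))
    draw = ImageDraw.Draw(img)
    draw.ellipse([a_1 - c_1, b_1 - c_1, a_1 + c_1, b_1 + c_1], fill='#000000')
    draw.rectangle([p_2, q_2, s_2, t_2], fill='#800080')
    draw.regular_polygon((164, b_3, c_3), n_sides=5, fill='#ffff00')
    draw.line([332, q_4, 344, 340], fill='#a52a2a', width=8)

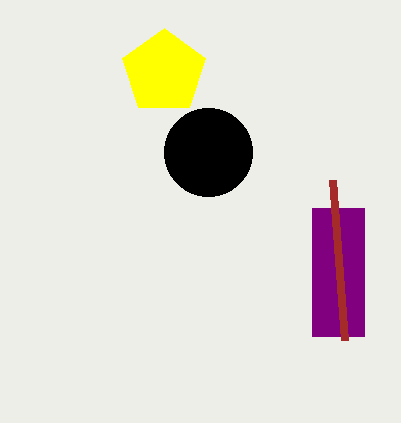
a_1 = 208
b_1 = 152
c_1 = 44
p_2 = 312
q_2 = 208
s_2 = 364
t_2 = 336
b_3 = 72
c_3 = 44
q_4 = 180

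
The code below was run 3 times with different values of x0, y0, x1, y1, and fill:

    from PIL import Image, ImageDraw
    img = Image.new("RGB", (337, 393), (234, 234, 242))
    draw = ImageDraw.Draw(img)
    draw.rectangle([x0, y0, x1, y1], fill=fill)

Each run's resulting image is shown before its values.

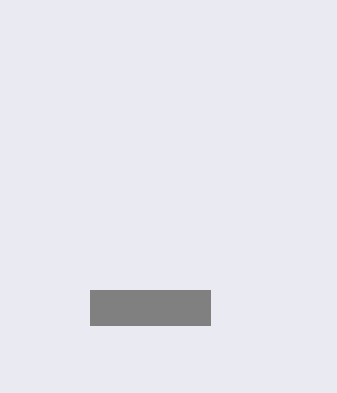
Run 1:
x0 = 90
y0 = 290
x1 = 210
y1 = 325
fill = 'gray'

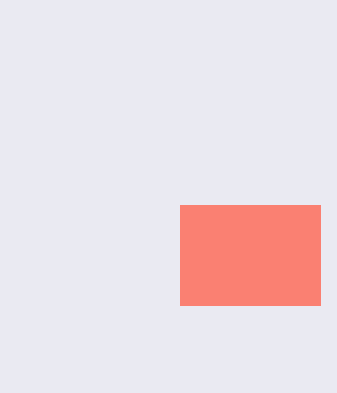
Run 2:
x0 = 180; y0 = 205; x1 = 320; y1 = 305; fill = 'salmon'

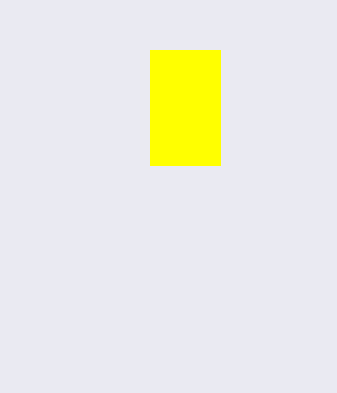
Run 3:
x0 = 150, y0 = 50, x1 = 220, y1 = 165, fill = 'yellow'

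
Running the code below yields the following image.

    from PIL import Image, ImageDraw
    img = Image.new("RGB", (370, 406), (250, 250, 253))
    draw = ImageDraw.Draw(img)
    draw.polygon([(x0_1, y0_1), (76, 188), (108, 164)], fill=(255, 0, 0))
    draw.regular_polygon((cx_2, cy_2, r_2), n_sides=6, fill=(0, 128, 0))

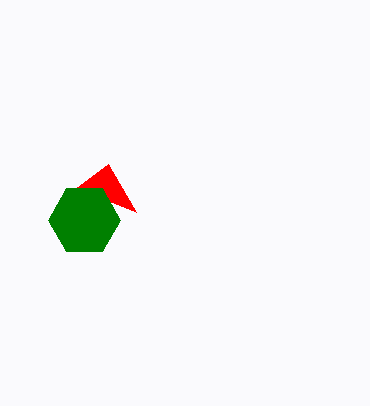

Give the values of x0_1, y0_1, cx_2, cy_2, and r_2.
x0_1 = 136; y0_1 = 212; cx_2 = 84; cy_2 = 220; r_2 = 36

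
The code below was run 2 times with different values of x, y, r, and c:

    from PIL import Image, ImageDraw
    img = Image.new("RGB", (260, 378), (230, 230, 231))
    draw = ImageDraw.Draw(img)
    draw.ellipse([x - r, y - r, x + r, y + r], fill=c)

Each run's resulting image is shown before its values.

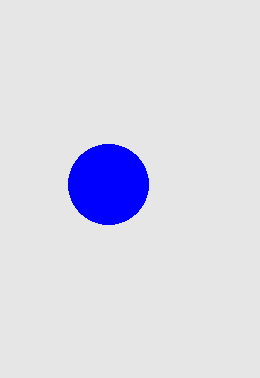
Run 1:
x = 108, y = 184, r = 40, c = 'blue'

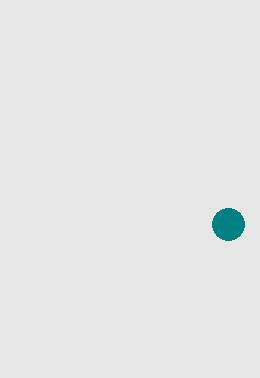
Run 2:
x = 228, y = 224, r = 16, c = 'teal'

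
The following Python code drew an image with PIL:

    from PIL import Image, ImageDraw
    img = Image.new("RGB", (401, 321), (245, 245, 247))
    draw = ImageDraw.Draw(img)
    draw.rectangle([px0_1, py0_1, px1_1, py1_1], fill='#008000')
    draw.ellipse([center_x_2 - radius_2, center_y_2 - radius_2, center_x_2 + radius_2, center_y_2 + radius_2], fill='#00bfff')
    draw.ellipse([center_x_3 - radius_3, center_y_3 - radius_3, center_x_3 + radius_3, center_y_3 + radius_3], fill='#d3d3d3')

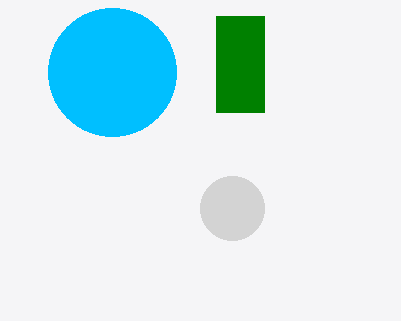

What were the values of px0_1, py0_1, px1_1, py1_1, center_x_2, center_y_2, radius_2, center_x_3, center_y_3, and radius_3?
px0_1 = 216, py0_1 = 16, px1_1 = 264, py1_1 = 112, center_x_2 = 112, center_y_2 = 72, radius_2 = 64, center_x_3 = 232, center_y_3 = 208, radius_3 = 32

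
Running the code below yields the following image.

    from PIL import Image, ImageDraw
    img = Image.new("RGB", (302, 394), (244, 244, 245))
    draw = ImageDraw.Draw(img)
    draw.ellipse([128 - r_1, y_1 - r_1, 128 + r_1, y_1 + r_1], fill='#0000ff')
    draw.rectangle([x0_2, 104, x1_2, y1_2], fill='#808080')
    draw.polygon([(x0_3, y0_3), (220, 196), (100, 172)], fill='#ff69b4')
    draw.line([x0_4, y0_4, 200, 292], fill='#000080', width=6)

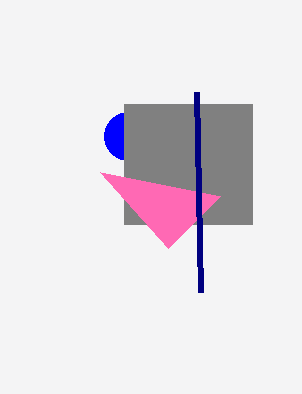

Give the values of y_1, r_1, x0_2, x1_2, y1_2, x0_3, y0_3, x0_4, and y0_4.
y_1 = 136; r_1 = 24; x0_2 = 124; x1_2 = 252; y1_2 = 224; x0_3 = 168; y0_3 = 248; x0_4 = 196; y0_4 = 92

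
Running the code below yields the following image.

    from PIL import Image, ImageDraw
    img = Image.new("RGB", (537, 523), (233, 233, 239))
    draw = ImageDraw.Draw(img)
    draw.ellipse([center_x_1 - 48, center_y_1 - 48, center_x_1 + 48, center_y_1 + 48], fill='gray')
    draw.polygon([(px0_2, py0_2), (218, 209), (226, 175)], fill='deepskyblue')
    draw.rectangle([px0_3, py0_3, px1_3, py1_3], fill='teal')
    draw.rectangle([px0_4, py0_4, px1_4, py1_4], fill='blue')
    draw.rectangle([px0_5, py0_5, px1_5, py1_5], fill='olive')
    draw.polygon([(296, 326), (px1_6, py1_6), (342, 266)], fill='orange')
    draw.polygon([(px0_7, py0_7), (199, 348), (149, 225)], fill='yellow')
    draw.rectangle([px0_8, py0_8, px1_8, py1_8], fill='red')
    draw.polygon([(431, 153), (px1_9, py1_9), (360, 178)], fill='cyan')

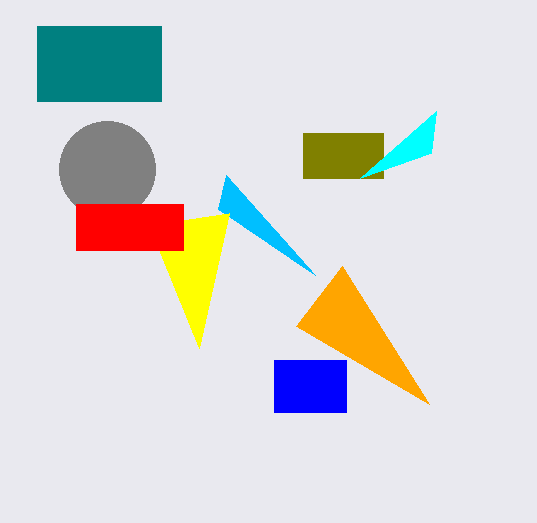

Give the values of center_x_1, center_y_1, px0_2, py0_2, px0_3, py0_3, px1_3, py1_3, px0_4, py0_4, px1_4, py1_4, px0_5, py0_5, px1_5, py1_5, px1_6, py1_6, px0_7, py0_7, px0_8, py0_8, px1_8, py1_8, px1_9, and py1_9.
center_x_1 = 107, center_y_1 = 169, px0_2 = 315, py0_2 = 275, px0_3 = 37, py0_3 = 26, px1_3 = 161, py1_3 = 101, px0_4 = 274, py0_4 = 360, px1_4 = 346, py1_4 = 412, px0_5 = 303, py0_5 = 133, px1_5 = 383, py1_5 = 178, px1_6 = 429, py1_6 = 404, px0_7 = 229, py0_7 = 213, px0_8 = 76, py0_8 = 204, px1_8 = 183, py1_8 = 250, px1_9 = 436, py1_9 = 111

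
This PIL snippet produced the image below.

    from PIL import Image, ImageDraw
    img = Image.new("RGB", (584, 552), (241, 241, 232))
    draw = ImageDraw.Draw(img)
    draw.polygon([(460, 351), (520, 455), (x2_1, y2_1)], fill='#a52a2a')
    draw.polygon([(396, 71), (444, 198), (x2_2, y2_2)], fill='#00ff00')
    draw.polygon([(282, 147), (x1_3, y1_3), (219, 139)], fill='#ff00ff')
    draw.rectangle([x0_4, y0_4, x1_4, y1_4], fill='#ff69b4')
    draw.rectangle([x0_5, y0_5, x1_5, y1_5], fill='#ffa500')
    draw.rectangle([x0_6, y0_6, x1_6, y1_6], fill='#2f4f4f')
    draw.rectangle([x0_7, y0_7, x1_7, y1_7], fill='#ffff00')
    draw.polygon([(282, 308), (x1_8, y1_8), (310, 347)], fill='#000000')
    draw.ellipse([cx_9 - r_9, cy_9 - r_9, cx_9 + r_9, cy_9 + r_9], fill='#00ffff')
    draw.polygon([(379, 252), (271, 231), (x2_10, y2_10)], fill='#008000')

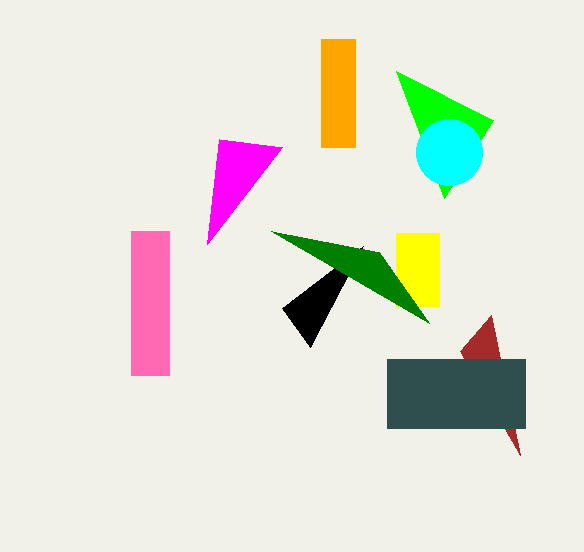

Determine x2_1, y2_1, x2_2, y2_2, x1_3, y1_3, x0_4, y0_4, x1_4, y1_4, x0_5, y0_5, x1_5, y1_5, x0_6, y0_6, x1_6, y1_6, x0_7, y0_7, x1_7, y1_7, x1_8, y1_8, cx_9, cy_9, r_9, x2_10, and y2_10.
x2_1 = 491
y2_1 = 315
x2_2 = 493
y2_2 = 120
x1_3 = 207
y1_3 = 244
x0_4 = 131
y0_4 = 231
x1_4 = 169
y1_4 = 375
x0_5 = 321
y0_5 = 39
x1_5 = 355
y1_5 = 147
x0_6 = 387
y0_6 = 359
x1_6 = 525
y1_6 = 428
x0_7 = 396
y0_7 = 233
x1_7 = 439
y1_7 = 306
x1_8 = 363
y1_8 = 246
cx_9 = 449
cy_9 = 152
r_9 = 33
x2_10 = 429
y2_10 = 323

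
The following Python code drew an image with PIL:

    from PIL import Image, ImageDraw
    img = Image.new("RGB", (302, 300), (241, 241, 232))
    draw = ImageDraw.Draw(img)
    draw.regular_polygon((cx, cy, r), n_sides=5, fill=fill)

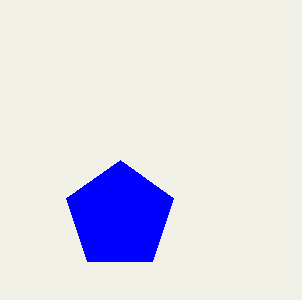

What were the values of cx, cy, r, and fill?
cx = 120, cy = 216, r = 56, fill = 'blue'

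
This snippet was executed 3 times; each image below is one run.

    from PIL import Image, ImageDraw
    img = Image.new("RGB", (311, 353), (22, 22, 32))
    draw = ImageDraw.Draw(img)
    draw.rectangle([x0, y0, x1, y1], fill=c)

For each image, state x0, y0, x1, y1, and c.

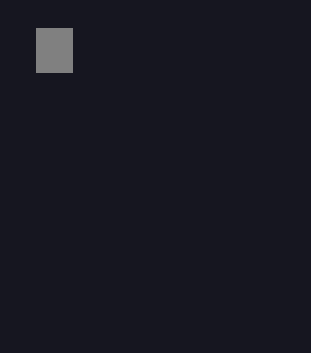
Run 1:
x0 = 36
y0 = 28
x1 = 72
y1 = 72
c = 'gray'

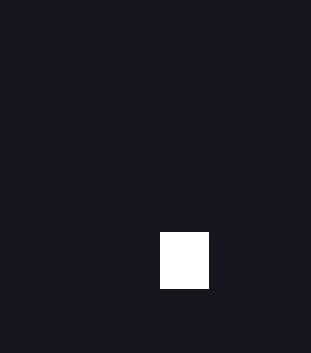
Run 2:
x0 = 160; y0 = 232; x1 = 208; y1 = 288; c = 'white'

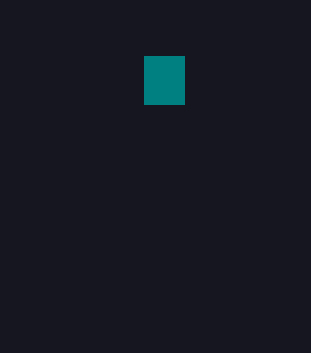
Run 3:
x0 = 144
y0 = 56
x1 = 184
y1 = 104
c = 'teal'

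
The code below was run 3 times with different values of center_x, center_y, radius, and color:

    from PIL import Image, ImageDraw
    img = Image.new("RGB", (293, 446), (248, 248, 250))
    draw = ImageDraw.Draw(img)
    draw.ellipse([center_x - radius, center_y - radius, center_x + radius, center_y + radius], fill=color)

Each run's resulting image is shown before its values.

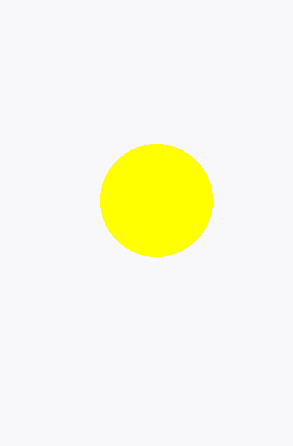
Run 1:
center_x = 156
center_y = 200
radius = 56
color = 'yellow'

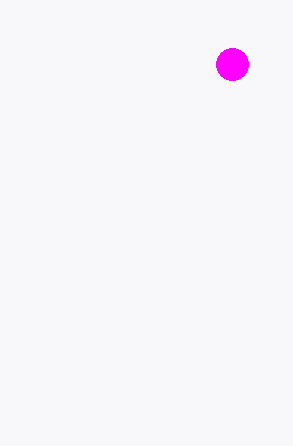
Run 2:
center_x = 232; center_y = 64; radius = 16; color = 'magenta'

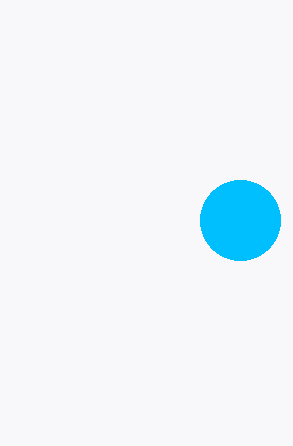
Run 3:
center_x = 240
center_y = 220
radius = 40
color = 'deepskyblue'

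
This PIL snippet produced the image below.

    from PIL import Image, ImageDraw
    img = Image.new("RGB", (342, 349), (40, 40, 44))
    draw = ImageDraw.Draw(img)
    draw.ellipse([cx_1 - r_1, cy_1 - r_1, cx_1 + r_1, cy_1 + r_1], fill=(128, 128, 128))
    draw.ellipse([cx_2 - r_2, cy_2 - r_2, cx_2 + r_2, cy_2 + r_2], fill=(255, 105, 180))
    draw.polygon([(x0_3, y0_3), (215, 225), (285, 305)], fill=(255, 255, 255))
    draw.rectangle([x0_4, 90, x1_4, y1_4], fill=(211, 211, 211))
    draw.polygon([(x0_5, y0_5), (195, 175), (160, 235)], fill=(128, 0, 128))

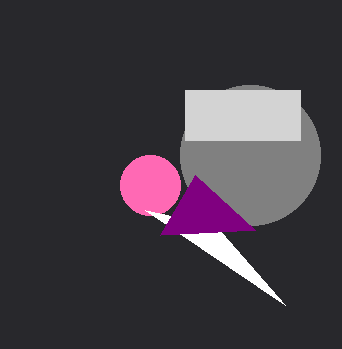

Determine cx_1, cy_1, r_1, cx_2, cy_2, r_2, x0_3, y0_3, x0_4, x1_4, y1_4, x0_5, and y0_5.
cx_1 = 250; cy_1 = 155; r_1 = 70; cx_2 = 150; cy_2 = 185; r_2 = 30; x0_3 = 145; y0_3 = 210; x0_4 = 185; x1_4 = 300; y1_4 = 140; x0_5 = 255; y0_5 = 230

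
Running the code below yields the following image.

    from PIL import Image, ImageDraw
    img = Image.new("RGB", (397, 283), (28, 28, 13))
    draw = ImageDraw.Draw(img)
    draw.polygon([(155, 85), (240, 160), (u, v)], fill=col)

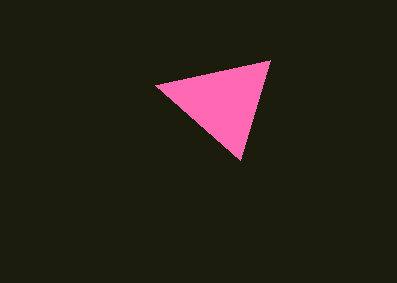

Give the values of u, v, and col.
u = 270, v = 60, col = 'hotpink'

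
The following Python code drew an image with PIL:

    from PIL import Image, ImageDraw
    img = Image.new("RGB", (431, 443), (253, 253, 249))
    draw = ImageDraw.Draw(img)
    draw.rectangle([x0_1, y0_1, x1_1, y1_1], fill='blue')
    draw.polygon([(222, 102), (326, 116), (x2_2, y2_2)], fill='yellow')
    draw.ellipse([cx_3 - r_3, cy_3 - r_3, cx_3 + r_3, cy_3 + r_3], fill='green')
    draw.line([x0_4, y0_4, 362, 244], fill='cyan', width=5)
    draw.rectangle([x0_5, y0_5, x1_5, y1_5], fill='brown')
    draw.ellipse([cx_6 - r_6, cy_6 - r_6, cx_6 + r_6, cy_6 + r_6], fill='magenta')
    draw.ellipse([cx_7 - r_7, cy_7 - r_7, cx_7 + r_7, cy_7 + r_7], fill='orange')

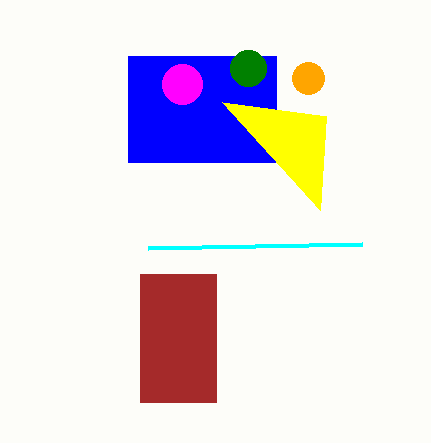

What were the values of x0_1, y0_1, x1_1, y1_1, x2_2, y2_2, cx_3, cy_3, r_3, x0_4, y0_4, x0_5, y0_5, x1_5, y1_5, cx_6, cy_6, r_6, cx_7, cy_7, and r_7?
x0_1 = 128
y0_1 = 56
x1_1 = 276
y1_1 = 162
x2_2 = 320
y2_2 = 210
cx_3 = 248
cy_3 = 68
r_3 = 18
x0_4 = 148
y0_4 = 248
x0_5 = 140
y0_5 = 274
x1_5 = 216
y1_5 = 402
cx_6 = 182
cy_6 = 84
r_6 = 20
cx_7 = 308
cy_7 = 78
r_7 = 16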